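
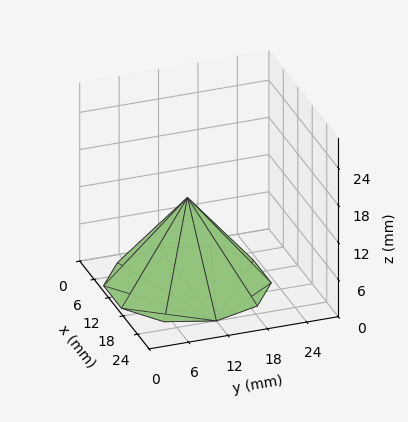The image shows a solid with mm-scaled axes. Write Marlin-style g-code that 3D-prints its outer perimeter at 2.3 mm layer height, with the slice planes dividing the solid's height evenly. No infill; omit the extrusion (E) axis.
Reading the render: the shape is a regular 10-sided pyramid, base circumscribed radius ≈ 12 mm, apex at z ≈ 14 mm (dimensions read to the nearest mm from the axis ticks). For the g-code, the solid's height is divided into equal slices at the stated Δz and each level perimeter traced with G1 moves after a G0 lift.

; perimeter-only toolpath
G21 ; units = mm
G90 ; absolute positioning
G28 ; home
; layer 1
G0 Z2.3
G0 X22.0 Y12.0
G1 X20.1 Y17.9
G1 X15.1 Y21.5
G1 X8.9 Y21.5
G1 X3.9 Y17.9
G1 X2.0 Y12.0
G1 X3.9 Y6.1
G1 X8.9 Y2.5
G1 X15.1 Y2.5
G1 X20.1 Y6.1
G1 X22.0 Y12.0
; layer 2
G0 Z4.7
G0 X20.0 Y12.0
G1 X18.5 Y16.7
G1 X14.5 Y19.6
G1 X9.5 Y19.6
G1 X5.5 Y16.7
G1 X4.0 Y12.0
G1 X5.5 Y7.3
G1 X9.5 Y4.4
G1 X14.5 Y4.4
G1 X18.5 Y7.3
G1 X20.0 Y12.0
; layer 3
G0 Z7.0
G0 X18.0 Y12.0
G1 X16.9 Y15.6
G1 X13.8 Y17.7
G1 X10.2 Y17.7
G1 X7.2 Y15.6
G1 X6.0 Y12.0
G1 X7.2 Y8.4
G1 X10.2 Y6.3
G1 X13.8 Y6.3
G1 X16.9 Y8.4
G1 X18.0 Y12.0
; layer 4
G0 Z9.3
G0 X16.0 Y12.0
G1 X15.2 Y14.4
G1 X13.2 Y15.8
G1 X10.8 Y15.8
G1 X8.8 Y14.4
G1 X8.0 Y12.0
G1 X8.8 Y9.6
G1 X10.8 Y8.2
G1 X13.2 Y8.2
G1 X15.2 Y9.6
G1 X16.0 Y12.0
; layer 5
G0 Z11.7
G0 X14.0 Y12.0
G1 X13.6 Y13.2
G1 X12.6 Y13.9
G1 X11.4 Y13.9
G1 X10.4 Y13.2
G1 X10.0 Y12.0
G1 X10.4 Y10.8
G1 X11.4 Y10.1
G1 X12.6 Y10.1
G1 X13.6 Y10.8
G1 X14.0 Y12.0
M2 ; end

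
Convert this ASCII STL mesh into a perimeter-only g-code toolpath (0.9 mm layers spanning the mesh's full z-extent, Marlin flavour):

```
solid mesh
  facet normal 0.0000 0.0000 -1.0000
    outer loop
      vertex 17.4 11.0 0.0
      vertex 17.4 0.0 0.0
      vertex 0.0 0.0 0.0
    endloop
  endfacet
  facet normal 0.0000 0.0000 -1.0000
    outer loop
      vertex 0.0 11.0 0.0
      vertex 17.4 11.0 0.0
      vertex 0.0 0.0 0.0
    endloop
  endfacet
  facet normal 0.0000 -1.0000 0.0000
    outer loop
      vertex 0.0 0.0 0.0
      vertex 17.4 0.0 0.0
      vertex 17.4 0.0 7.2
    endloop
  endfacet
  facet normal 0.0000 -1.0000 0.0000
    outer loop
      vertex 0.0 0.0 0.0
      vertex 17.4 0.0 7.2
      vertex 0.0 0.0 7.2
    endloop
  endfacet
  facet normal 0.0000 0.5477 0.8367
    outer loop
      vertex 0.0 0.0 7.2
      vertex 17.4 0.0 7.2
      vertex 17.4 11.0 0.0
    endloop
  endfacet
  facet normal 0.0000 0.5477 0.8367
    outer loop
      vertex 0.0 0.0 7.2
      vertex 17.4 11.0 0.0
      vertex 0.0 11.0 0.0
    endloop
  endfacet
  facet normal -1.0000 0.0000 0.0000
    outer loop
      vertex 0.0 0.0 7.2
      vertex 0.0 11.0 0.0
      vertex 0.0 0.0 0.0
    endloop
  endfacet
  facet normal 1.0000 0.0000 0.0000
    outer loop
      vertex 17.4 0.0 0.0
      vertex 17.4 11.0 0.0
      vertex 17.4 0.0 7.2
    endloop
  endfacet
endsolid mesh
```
; perimeter-only toolpath
G21 ; units = mm
G90 ; absolute positioning
G28 ; home
; layer 1
G0 Z0.9
G0 X0.0 Y0.0
G1 X17.4 Y0.0
G1 X17.4 Y9.6
G1 X0.0 Y9.6
G1 X0.0 Y0.0
; layer 2
G0 Z1.8
G0 X0.0 Y0.0
G1 X17.4 Y0.0
G1 X17.4 Y8.2
G1 X0.0 Y8.2
G1 X0.0 Y0.0
; layer 3
G0 Z2.7
G0 X0.0 Y0.0
G1 X17.4 Y0.0
G1 X17.4 Y6.9
G1 X0.0 Y6.9
G1 X0.0 Y0.0
; layer 4
G0 Z3.6
G0 X0.0 Y0.0
G1 X17.4 Y0.0
G1 X17.4 Y5.5
G1 X0.0 Y5.5
G1 X0.0 Y0.0
; layer 5
G0 Z4.5
G0 X0.0 Y0.0
G1 X17.4 Y0.0
G1 X17.4 Y4.1
G1 X0.0 Y4.1
G1 X0.0 Y0.0
; layer 6
G0 Z5.4
G0 X0.0 Y0.0
G1 X17.4 Y0.0
G1 X17.4 Y2.8
G1 X0.0 Y2.8
G1 X0.0 Y0.0
; layer 7
G0 Z6.3
G0 X0.0 Y0.0
G1 X17.4 Y0.0
G1 X17.4 Y1.4
G1 X0.0 Y1.4
G1 X0.0 Y0.0
M2 ; end

The solid is a wedge (ramp): 17.4 × 11 mm base, rising to 7.2 mm along the y=0 edge and sloping linearly to z=0 at y=11. Slicing at Δz = 0.9 mm — 8 equal slices spanning the solid's height, so layer i sits at z = i·h/8 — gives 7 non-empty perimeters. Each is a 4-segment closed polygon; G0 lifts to the layer z and rapids to the start vertex, then G1 traces the edges. The cross-section shrinks linearly with z (the slice at the apex is degenerate and omitted).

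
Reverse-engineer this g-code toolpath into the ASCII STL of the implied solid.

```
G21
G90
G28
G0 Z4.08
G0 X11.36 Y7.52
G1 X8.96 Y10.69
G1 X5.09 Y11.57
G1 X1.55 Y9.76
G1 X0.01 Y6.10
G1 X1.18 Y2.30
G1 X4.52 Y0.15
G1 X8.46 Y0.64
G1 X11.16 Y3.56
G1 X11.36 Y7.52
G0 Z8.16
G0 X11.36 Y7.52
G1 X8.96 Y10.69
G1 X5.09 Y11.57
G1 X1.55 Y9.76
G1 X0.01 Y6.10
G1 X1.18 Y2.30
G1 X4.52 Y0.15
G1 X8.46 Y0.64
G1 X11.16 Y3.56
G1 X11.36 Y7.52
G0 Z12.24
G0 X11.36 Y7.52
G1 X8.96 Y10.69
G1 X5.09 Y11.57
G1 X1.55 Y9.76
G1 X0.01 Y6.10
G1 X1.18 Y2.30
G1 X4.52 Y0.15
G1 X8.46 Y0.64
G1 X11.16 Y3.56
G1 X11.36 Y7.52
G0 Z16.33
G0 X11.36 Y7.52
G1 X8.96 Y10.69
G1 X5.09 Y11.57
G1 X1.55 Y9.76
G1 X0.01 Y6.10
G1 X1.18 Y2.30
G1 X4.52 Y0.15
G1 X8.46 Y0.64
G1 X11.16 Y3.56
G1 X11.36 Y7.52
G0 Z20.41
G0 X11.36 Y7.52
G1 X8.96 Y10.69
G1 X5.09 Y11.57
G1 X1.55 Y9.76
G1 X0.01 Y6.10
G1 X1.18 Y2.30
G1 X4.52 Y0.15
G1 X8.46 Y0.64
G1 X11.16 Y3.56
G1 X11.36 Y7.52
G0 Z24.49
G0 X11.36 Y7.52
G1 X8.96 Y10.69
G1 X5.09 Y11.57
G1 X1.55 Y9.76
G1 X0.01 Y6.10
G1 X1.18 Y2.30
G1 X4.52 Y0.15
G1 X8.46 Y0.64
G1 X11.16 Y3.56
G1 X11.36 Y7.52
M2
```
solid part
  facet normal 0.0000 0.0000 -1.0000
    outer loop
      vertex 5.09 11.57 0.00
      vertex 8.96 10.69 0.00
      vertex 11.36 7.52 0.00
    endloop
  endfacet
  facet normal 0.0000 0.0000 -1.0000
    outer loop
      vertex 1.55 9.76 0.00
      vertex 5.09 11.57 0.00
      vertex 11.36 7.52 0.00
    endloop
  endfacet
  facet normal 0.0000 0.0000 -1.0000
    outer loop
      vertex 0.01 6.10 0.00
      vertex 1.55 9.76 0.00
      vertex 11.36 7.52 0.00
    endloop
  endfacet
  facet normal 0.0000 0.0000 -1.0000
    outer loop
      vertex 1.18 2.30 0.00
      vertex 0.01 6.10 0.00
      vertex 11.36 7.52 0.00
    endloop
  endfacet
  facet normal 0.0000 0.0000 -1.0000
    outer loop
      vertex 4.52 0.15 0.00
      vertex 1.18 2.30 0.00
      vertex 11.36 7.52 0.00
    endloop
  endfacet
  facet normal 0.0000 0.0000 -1.0000
    outer loop
      vertex 8.46 0.64 0.00
      vertex 4.52 0.15 0.00
      vertex 11.36 7.52 0.00
    endloop
  endfacet
  facet normal 0.0000 0.0000 -1.0000
    outer loop
      vertex 11.16 3.56 0.00
      vertex 8.46 0.64 0.00
      vertex 11.36 7.52 0.00
    endloop
  endfacet
  facet normal 0.0000 0.0000 1.0000
    outer loop
      vertex 11.36 7.52 24.49
      vertex 8.96 10.69 24.49
      vertex 5.09 11.57 24.49
    endloop
  endfacet
  facet normal 0.0000 0.0000 1.0000
    outer loop
      vertex 11.36 7.52 24.49
      vertex 5.09 11.57 24.49
      vertex 1.55 9.76 24.49
    endloop
  endfacet
  facet normal 0.0000 0.0000 1.0000
    outer loop
      vertex 11.36 7.52 24.49
      vertex 1.55 9.76 24.49
      vertex 0.01 6.10 24.49
    endloop
  endfacet
  facet normal 0.0000 0.0000 1.0000
    outer loop
      vertex 11.36 7.52 24.49
      vertex 0.01 6.10 24.49
      vertex 1.18 2.30 24.49
    endloop
  endfacet
  facet normal 0.0000 0.0000 1.0000
    outer loop
      vertex 11.36 7.52 24.49
      vertex 1.18 2.30 24.49
      vertex 4.52 0.15 24.49
    endloop
  endfacet
  facet normal 0.0000 0.0000 1.0000
    outer loop
      vertex 11.36 7.52 24.49
      vertex 4.52 0.15 24.49
      vertex 8.46 0.64 24.49
    endloop
  endfacet
  facet normal 0.0000 0.0000 1.0000
    outer loop
      vertex 11.36 7.52 24.49
      vertex 8.46 0.64 24.49
      vertex 11.16 3.56 24.49
    endloop
  endfacet
  facet normal 0.7973 0.6036 0.0000
    outer loop
      vertex 11.36 7.52 0.00
      vertex 8.96 10.69 0.00
      vertex 8.96 10.69 24.49
    endloop
  endfacet
  facet normal 0.7973 0.6036 0.0000
    outer loop
      vertex 11.36 7.52 0.00
      vertex 8.96 10.69 24.49
      vertex 11.36 7.52 24.49
    endloop
  endfacet
  facet normal 0.2217 0.9751 0.0000
    outer loop
      vertex 8.96 10.69 0.00
      vertex 5.09 11.57 0.00
      vertex 5.09 11.57 24.49
    endloop
  endfacet
  facet normal 0.2217 0.9751 0.0000
    outer loop
      vertex 8.96 10.69 0.00
      vertex 5.09 11.57 24.49
      vertex 8.96 10.69 24.49
    endloop
  endfacet
  facet normal -0.4552 0.8904 0.0000
    outer loop
      vertex 5.09 11.57 0.00
      vertex 1.55 9.76 0.00
      vertex 1.55 9.76 24.49
    endloop
  endfacet
  facet normal -0.4552 0.8904 0.0000
    outer loop
      vertex 5.09 11.57 0.00
      vertex 1.55 9.76 24.49
      vertex 5.09 11.57 24.49
    endloop
  endfacet
  facet normal -0.9217 0.3878 0.0000
    outer loop
      vertex 1.55 9.76 0.00
      vertex 0.01 6.10 0.00
      vertex 0.01 6.10 24.49
    endloop
  endfacet
  facet normal -0.9217 0.3878 0.0000
    outer loop
      vertex 1.55 9.76 0.00
      vertex 0.01 6.10 24.49
      vertex 1.55 9.76 24.49
    endloop
  endfacet
  facet normal -0.9557 -0.2943 0.0000
    outer loop
      vertex 0.01 6.10 0.00
      vertex 1.18 2.30 0.00
      vertex 1.18 2.30 24.49
    endloop
  endfacet
  facet normal -0.9557 -0.2943 0.0000
    outer loop
      vertex 0.01 6.10 0.00
      vertex 1.18 2.30 24.49
      vertex 0.01 6.10 24.49
    endloop
  endfacet
  facet normal -0.5413 -0.8409 0.0000
    outer loop
      vertex 1.18 2.30 0.00
      vertex 4.52 0.15 0.00
      vertex 4.52 0.15 24.49
    endloop
  endfacet
  facet normal -0.5413 -0.8409 0.0000
    outer loop
      vertex 1.18 2.30 0.00
      vertex 4.52 0.15 24.49
      vertex 1.18 2.30 24.49
    endloop
  endfacet
  facet normal 0.1234 -0.9924 0.0000
    outer loop
      vertex 4.52 0.15 0.00
      vertex 8.46 0.64 0.00
      vertex 8.46 0.64 24.49
    endloop
  endfacet
  facet normal 0.1234 -0.9924 0.0000
    outer loop
      vertex 4.52 0.15 0.00
      vertex 8.46 0.64 24.49
      vertex 4.52 0.15 24.49
    endloop
  endfacet
  facet normal 0.7342 -0.6789 0.0000
    outer loop
      vertex 8.46 0.64 0.00
      vertex 11.16 3.56 0.00
      vertex 11.16 3.56 24.49
    endloop
  endfacet
  facet normal 0.7342 -0.6789 0.0000
    outer loop
      vertex 8.46 0.64 0.00
      vertex 11.16 3.56 24.49
      vertex 8.46 0.64 24.49
    endloop
  endfacet
  facet normal 0.9987 -0.0504 0.0000
    outer loop
      vertex 11.16 3.56 0.00
      vertex 11.36 7.52 0.00
      vertex 11.36 7.52 24.49
    endloop
  endfacet
  facet normal 0.9987 -0.0504 0.0000
    outer loop
      vertex 11.16 3.56 0.00
      vertex 11.36 7.52 24.49
      vertex 11.16 3.56 24.49
    endloop
  endfacet
endsolid part

The G0 Z moves step by Δz≈4.08 mm. Every layer's G1 loop is the same polygon, so the solid is a straight extrusion of it from z=0 to z≈24.5. Closing with flat bottom and top caps and triangulating gives 32 facets — a regular 9-sided prism (a cylinder approximated with 9 flat sides), circumscribed radius ≈ 5.81 mm, height ≈ 24.5 mm.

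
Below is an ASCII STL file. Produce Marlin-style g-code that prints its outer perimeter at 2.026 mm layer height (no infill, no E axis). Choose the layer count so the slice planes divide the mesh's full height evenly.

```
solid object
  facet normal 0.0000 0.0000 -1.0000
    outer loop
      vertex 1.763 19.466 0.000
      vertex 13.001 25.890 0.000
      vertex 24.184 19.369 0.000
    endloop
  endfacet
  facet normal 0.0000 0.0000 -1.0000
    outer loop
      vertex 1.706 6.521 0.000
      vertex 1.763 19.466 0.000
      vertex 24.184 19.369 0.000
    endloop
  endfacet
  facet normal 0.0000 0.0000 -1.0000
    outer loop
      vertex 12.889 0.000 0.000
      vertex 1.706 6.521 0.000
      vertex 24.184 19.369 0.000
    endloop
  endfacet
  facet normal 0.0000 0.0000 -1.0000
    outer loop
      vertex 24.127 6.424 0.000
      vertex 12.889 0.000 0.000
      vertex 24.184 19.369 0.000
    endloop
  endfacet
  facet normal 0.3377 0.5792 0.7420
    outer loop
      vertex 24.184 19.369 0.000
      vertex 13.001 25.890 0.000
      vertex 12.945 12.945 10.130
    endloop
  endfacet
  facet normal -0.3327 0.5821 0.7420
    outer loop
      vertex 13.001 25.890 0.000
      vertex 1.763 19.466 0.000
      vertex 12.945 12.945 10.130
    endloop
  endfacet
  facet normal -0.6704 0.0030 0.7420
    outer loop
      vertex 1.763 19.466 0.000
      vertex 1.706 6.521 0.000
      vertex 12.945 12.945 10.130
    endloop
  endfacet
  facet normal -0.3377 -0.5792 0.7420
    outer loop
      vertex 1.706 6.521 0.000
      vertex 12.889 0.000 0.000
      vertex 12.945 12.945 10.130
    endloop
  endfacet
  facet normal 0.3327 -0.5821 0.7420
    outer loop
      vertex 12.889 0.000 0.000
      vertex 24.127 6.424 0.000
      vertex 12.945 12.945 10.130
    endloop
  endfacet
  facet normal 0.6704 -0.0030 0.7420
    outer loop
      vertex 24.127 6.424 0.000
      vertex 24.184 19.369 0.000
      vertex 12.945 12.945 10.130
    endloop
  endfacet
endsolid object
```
; perimeter-only toolpath
G21 ; units = mm
G90 ; absolute positioning
G28 ; home
; layer 1
G0 Z2.026
G0 X21.936 Y18.084
G1 X12.990 Y23.301
G1 X3.999 Y18.162
G1 X3.954 Y7.806
G1 X12.900 Y2.589
G1 X21.891 Y7.728
G1 X21.936 Y18.084
; layer 2
G0 Z4.052
G0 X19.688 Y16.799
G1 X12.979 Y20.712
G1 X6.236 Y16.858
G1 X6.202 Y9.091
G1 X12.911 Y5.178
G1 X19.654 Y9.032
G1 X19.688 Y16.799
; layer 3
G0 Z6.078
G0 X17.441 Y15.515
G1 X12.967 Y18.123
G1 X8.472 Y15.553
G1 X8.449 Y10.375
G1 X12.923 Y7.767
G1 X17.418 Y10.337
G1 X17.441 Y15.515
; layer 4
G0 Z8.104
G0 X15.193 Y14.230
G1 X12.956 Y15.534
G1 X10.709 Y14.249
G1 X10.697 Y11.660
G1 X12.934 Y10.356
G1 X15.181 Y11.641
G1 X15.193 Y14.230
M2 ; end

The solid is a regular 6-sided pyramid, base circumscribed radius ≈ 12.9 mm, apex at z ≈ 10.1 mm. Slicing at Δz = 2.026 mm — 5 equal slices spanning the solid's height, so layer i sits at z = i·h/5 — gives 4 non-empty perimeters. Each is a 6-segment closed polygon; G0 lifts to the layer z and rapids to the start vertex, then G1 traces the edges. The cross-section shrinks linearly with z (the slice at the apex is degenerate and omitted).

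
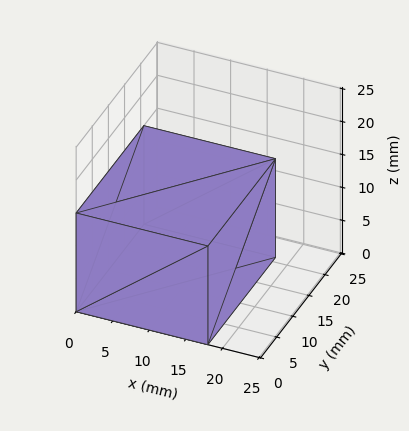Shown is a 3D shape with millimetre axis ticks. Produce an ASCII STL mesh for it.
Reading the render: the shape is a rectangular box, roughly 18 × 21 mm footprint and 15 mm tall (dimensions read to the nearest mm from the axis ticks). For the STL, each face is triangulated and given an outward normal.

solid part
  facet normal 0.0000 0.0000 -1.0000
    outer loop
      vertex 18.0 21.0 0.0
      vertex 18.0 0.0 0.0
      vertex 0.0 0.0 0.0
    endloop
  endfacet
  facet normal 0.0000 0.0000 -1.0000
    outer loop
      vertex 0.0 21.0 0.0
      vertex 18.0 21.0 0.0
      vertex 0.0 0.0 0.0
    endloop
  endfacet
  facet normal 0.0000 0.0000 1.0000
    outer loop
      vertex 0.0 0.0 15.0
      vertex 18.0 0.0 15.0
      vertex 18.0 21.0 15.0
    endloop
  endfacet
  facet normal 0.0000 0.0000 1.0000
    outer loop
      vertex 0.0 0.0 15.0
      vertex 18.0 21.0 15.0
      vertex 0.0 21.0 15.0
    endloop
  endfacet
  facet normal 0.0000 -1.0000 0.0000
    outer loop
      vertex 0.0 0.0 0.0
      vertex 18.0 0.0 0.0
      vertex 18.0 0.0 15.0
    endloop
  endfacet
  facet normal 0.0000 -1.0000 0.0000
    outer loop
      vertex 0.0 0.0 0.0
      vertex 18.0 0.0 15.0
      vertex 0.0 0.0 15.0
    endloop
  endfacet
  facet normal 0.0000 1.0000 0.0000
    outer loop
      vertex 18.0 21.0 15.0
      vertex 18.0 21.0 0.0
      vertex 0.0 21.0 0.0
    endloop
  endfacet
  facet normal 0.0000 1.0000 0.0000
    outer loop
      vertex 0.0 21.0 15.0
      vertex 18.0 21.0 15.0
      vertex 0.0 21.0 0.0
    endloop
  endfacet
  facet normal -1.0000 0.0000 0.0000
    outer loop
      vertex 0.0 21.0 15.0
      vertex 0.0 21.0 0.0
      vertex 0.0 0.0 0.0
    endloop
  endfacet
  facet normal -1.0000 0.0000 0.0000
    outer loop
      vertex 0.0 0.0 15.0
      vertex 0.0 21.0 15.0
      vertex 0.0 0.0 0.0
    endloop
  endfacet
  facet normal 1.0000 0.0000 0.0000
    outer loop
      vertex 18.0 0.0 0.0
      vertex 18.0 21.0 0.0
      vertex 18.0 21.0 15.0
    endloop
  endfacet
  facet normal 1.0000 0.0000 0.0000
    outer loop
      vertex 18.0 0.0 0.0
      vertex 18.0 21.0 15.0
      vertex 18.0 0.0 15.0
    endloop
  endfacet
endsolid part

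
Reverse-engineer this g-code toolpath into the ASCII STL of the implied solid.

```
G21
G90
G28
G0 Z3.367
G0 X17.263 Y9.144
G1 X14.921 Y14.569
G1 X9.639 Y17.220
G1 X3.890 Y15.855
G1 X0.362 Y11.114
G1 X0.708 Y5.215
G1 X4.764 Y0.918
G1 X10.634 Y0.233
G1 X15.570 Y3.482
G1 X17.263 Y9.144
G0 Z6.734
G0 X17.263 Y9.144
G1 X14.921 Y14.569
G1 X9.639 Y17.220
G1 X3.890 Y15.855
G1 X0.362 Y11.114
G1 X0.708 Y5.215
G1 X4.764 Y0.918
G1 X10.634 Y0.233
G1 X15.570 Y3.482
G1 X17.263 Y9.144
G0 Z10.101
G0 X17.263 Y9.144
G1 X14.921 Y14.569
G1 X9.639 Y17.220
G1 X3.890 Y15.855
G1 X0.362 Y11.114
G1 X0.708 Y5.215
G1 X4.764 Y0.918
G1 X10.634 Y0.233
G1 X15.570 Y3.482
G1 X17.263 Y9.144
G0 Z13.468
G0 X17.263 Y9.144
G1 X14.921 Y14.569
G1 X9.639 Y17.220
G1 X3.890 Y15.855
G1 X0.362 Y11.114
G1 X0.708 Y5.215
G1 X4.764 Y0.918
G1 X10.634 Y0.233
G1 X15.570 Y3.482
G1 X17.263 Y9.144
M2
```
solid part
  facet normal 0.0000 0.0000 -1.0000
    outer loop
      vertex 9.639 17.220 0.000
      vertex 14.921 14.569 0.000
      vertex 17.263 9.144 0.000
    endloop
  endfacet
  facet normal 0.0000 0.0000 -1.0000
    outer loop
      vertex 3.890 15.855 0.000
      vertex 9.639 17.220 0.000
      vertex 17.263 9.144 0.000
    endloop
  endfacet
  facet normal 0.0000 0.0000 -1.0000
    outer loop
      vertex 0.362 11.114 0.000
      vertex 3.890 15.855 0.000
      vertex 17.263 9.144 0.000
    endloop
  endfacet
  facet normal 0.0000 0.0000 -1.0000
    outer loop
      vertex 0.708 5.215 0.000
      vertex 0.362 11.114 0.000
      vertex 17.263 9.144 0.000
    endloop
  endfacet
  facet normal 0.0000 0.0000 -1.0000
    outer loop
      vertex 4.764 0.918 0.000
      vertex 0.708 5.215 0.000
      vertex 17.263 9.144 0.000
    endloop
  endfacet
  facet normal 0.0000 0.0000 -1.0000
    outer loop
      vertex 10.634 0.233 0.000
      vertex 4.764 0.918 0.000
      vertex 17.263 9.144 0.000
    endloop
  endfacet
  facet normal 0.0000 0.0000 -1.0000
    outer loop
      vertex 15.570 3.482 0.000
      vertex 10.634 0.233 0.000
      vertex 17.263 9.144 0.000
    endloop
  endfacet
  facet normal 0.0000 0.0000 1.0000
    outer loop
      vertex 17.263 9.144 13.468
      vertex 14.921 14.569 13.468
      vertex 9.639 17.220 13.468
    endloop
  endfacet
  facet normal 0.0000 0.0000 1.0000
    outer loop
      vertex 17.263 9.144 13.468
      vertex 9.639 17.220 13.468
      vertex 3.890 15.855 13.468
    endloop
  endfacet
  facet normal 0.0000 0.0000 1.0000
    outer loop
      vertex 17.263 9.144 13.468
      vertex 3.890 15.855 13.468
      vertex 0.362 11.114 13.468
    endloop
  endfacet
  facet normal 0.0000 0.0000 1.0000
    outer loop
      vertex 17.263 9.144 13.468
      vertex 0.362 11.114 13.468
      vertex 0.708 5.215 13.468
    endloop
  endfacet
  facet normal 0.0000 0.0000 1.0000
    outer loop
      vertex 17.263 9.144 13.468
      vertex 0.708 5.215 13.468
      vertex 4.764 0.918 13.468
    endloop
  endfacet
  facet normal 0.0000 0.0000 1.0000
    outer loop
      vertex 17.263 9.144 13.468
      vertex 4.764 0.918 13.468
      vertex 10.634 0.233 13.468
    endloop
  endfacet
  facet normal 0.0000 0.0000 1.0000
    outer loop
      vertex 17.263 9.144 13.468
      vertex 10.634 0.233 13.468
      vertex 15.570 3.482 13.468
    endloop
  endfacet
  facet normal 0.9181 0.3963 0.0000
    outer loop
      vertex 17.263 9.144 0.000
      vertex 14.921 14.569 0.000
      vertex 14.921 14.569 13.468
    endloop
  endfacet
  facet normal 0.9181 0.3963 0.0000
    outer loop
      vertex 17.263 9.144 0.000
      vertex 14.921 14.569 13.468
      vertex 17.263 9.144 13.468
    endloop
  endfacet
  facet normal 0.4486 0.8937 0.0000
    outer loop
      vertex 14.921 14.569 0.000
      vertex 9.639 17.220 0.000
      vertex 9.639 17.220 13.468
    endloop
  endfacet
  facet normal 0.4486 0.8937 0.0000
    outer loop
      vertex 14.921 14.569 0.000
      vertex 9.639 17.220 13.468
      vertex 14.921 14.569 13.468
    endloop
  endfacet
  facet normal -0.2310 0.9730 0.0000
    outer loop
      vertex 9.639 17.220 0.000
      vertex 3.890 15.855 0.000
      vertex 3.890 15.855 13.468
    endloop
  endfacet
  facet normal -0.2310 0.9730 0.0000
    outer loop
      vertex 9.639 17.220 0.000
      vertex 3.890 15.855 13.468
      vertex 9.639 17.220 13.468
    endloop
  endfacet
  facet normal -0.8022 0.5970 0.0000
    outer loop
      vertex 3.890 15.855 0.000
      vertex 0.362 11.114 0.000
      vertex 0.362 11.114 13.468
    endloop
  endfacet
  facet normal -0.8022 0.5970 0.0000
    outer loop
      vertex 3.890 15.855 0.000
      vertex 0.362 11.114 13.468
      vertex 3.890 15.855 13.468
    endloop
  endfacet
  facet normal -0.9983 -0.0586 0.0000
    outer loop
      vertex 0.362 11.114 0.000
      vertex 0.708 5.215 0.000
      vertex 0.708 5.215 13.468
    endloop
  endfacet
  facet normal -0.9983 -0.0586 0.0000
    outer loop
      vertex 0.362 11.114 0.000
      vertex 0.708 5.215 13.468
      vertex 0.362 11.114 13.468
    endloop
  endfacet
  facet normal -0.7272 -0.6864 0.0000
    outer loop
      vertex 0.708 5.215 0.000
      vertex 4.764 0.918 0.000
      vertex 4.764 0.918 13.468
    endloop
  endfacet
  facet normal -0.7272 -0.6864 0.0000
    outer loop
      vertex 0.708 5.215 0.000
      vertex 4.764 0.918 13.468
      vertex 0.708 5.215 13.468
    endloop
  endfacet
  facet normal -0.1159 -0.9933 0.0000
    outer loop
      vertex 4.764 0.918 0.000
      vertex 10.634 0.233 0.000
      vertex 10.634 0.233 13.468
    endloop
  endfacet
  facet normal -0.1159 -0.9933 0.0000
    outer loop
      vertex 4.764 0.918 0.000
      vertex 10.634 0.233 13.468
      vertex 4.764 0.918 13.468
    endloop
  endfacet
  facet normal 0.5498 -0.8353 0.0000
    outer loop
      vertex 10.634 0.233 0.000
      vertex 15.570 3.482 0.000
      vertex 15.570 3.482 13.468
    endloop
  endfacet
  facet normal 0.5498 -0.8353 0.0000
    outer loop
      vertex 10.634 0.233 0.000
      vertex 15.570 3.482 13.468
      vertex 10.634 0.233 13.468
    endloop
  endfacet
  facet normal 0.9581 -0.2865 0.0000
    outer loop
      vertex 15.570 3.482 0.000
      vertex 17.263 9.144 0.000
      vertex 17.263 9.144 13.468
    endloop
  endfacet
  facet normal 0.9581 -0.2865 0.0000
    outer loop
      vertex 15.570 3.482 0.000
      vertex 17.263 9.144 13.468
      vertex 15.570 3.482 13.468
    endloop
  endfacet
endsolid part

The G0 Z moves step by Δz≈3.367 mm. Every layer's G1 loop is the same polygon, so the solid is a straight extrusion of it from z=0 to z≈13.5. Closing with flat bottom and top caps and triangulating gives 32 facets — a regular 9-sided prism (a cylinder approximated with 9 flat sides), circumscribed radius ≈ 8.64 mm, height ≈ 13.5 mm.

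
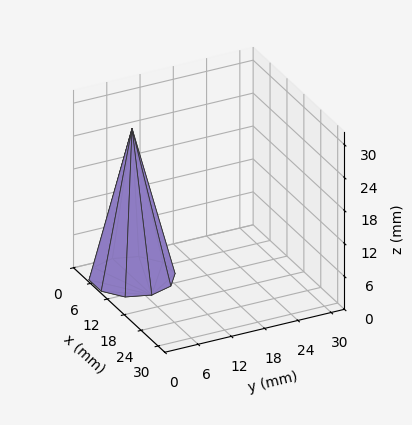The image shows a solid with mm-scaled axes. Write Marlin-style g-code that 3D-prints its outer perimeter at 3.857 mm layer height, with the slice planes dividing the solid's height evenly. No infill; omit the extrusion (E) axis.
Reading the render: the shape is a regular 10-sided pyramid, base circumscribed radius ≈ 7 mm, apex at z ≈ 27 mm (dimensions read to the nearest mm from the axis ticks). For the g-code, the solid's height is divided into equal slices at the stated Δz and each level perimeter traced with G1 moves after a G0 lift.

; perimeter-only toolpath
G21 ; units = mm
G90 ; absolute positioning
G28 ; home
; layer 1
G0 Z3.857
G0 X13.000 Y7.000
G1 X11.854 Y10.526
G1 X8.854 Y12.706
G1 X5.146 Y12.706
G1 X2.146 Y10.526
G1 X1.000 Y7.000
G1 X2.146 Y3.474
G1 X5.146 Y1.294
G1 X8.854 Y1.294
G1 X11.854 Y3.474
G1 X13.000 Y7.000
; layer 2
G0 Z7.714
G0 X12.000 Y7.000
G1 X11.045 Y9.939
G1 X8.545 Y11.755
G1 X5.455 Y11.755
G1 X2.955 Y9.939
G1 X2.000 Y7.000
G1 X2.955 Y4.061
G1 X5.455 Y2.245
G1 X8.545 Y2.245
G1 X11.045 Y4.061
G1 X12.000 Y7.000
; layer 3
G0 Z11.571
G0 X11.000 Y7.000
G1 X10.236 Y9.351
G1 X8.236 Y10.804
G1 X5.764 Y10.804
G1 X3.764 Y9.351
G1 X3.000 Y7.000
G1 X3.764 Y4.649
G1 X5.764 Y3.196
G1 X8.236 Y3.196
G1 X10.236 Y4.649
G1 X11.000 Y7.000
; layer 4
G0 Z15.429
G0 X10.000 Y7.000
G1 X9.427 Y8.763
G1 X7.927 Y9.853
G1 X6.073 Y9.853
G1 X4.573 Y8.763
G1 X4.000 Y7.000
G1 X4.573 Y5.237
G1 X6.073 Y4.147
G1 X7.927 Y4.147
G1 X9.427 Y5.237
G1 X10.000 Y7.000
; layer 5
G0 Z19.286
G0 X9.000 Y7.000
G1 X8.618 Y8.175
G1 X7.618 Y8.902
G1 X6.382 Y8.902
G1 X5.382 Y8.175
G1 X5.000 Y7.000
G1 X5.382 Y5.825
G1 X6.382 Y5.098
G1 X7.618 Y5.098
G1 X8.618 Y5.825
G1 X9.000 Y7.000
; layer 6
G0 Z23.143
G0 X8.000 Y7.000
G1 X7.809 Y7.588
G1 X7.309 Y7.951
G1 X6.691 Y7.951
G1 X6.191 Y7.588
G1 X6.000 Y7.000
G1 X6.191 Y6.412
G1 X6.691 Y6.049
G1 X7.309 Y6.049
G1 X7.809 Y6.412
G1 X8.000 Y7.000
M2 ; end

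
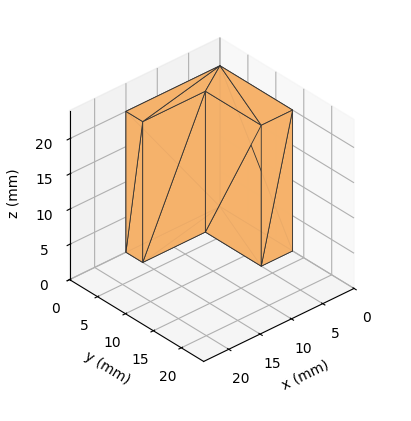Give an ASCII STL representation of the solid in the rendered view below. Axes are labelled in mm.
Reading the render: the shape is an L-shaped prism: outer 15 × 13 mm, arm thicknesses ≈ 3 mm (horizontal) and 5 mm (vertical), extruded 20 mm in z (dimensions read to the nearest mm from the axis ticks). For the STL, each face is triangulated and given an outward normal.

solid part
  facet normal 0.0000 0.0000 -1.0000
    outer loop
      vertex 15.000 3.000 0.000
      vertex 15.000 0.000 0.000
      vertex 0.000 0.000 0.000
    endloop
  endfacet
  facet normal 0.0000 0.0000 -1.0000
    outer loop
      vertex 5.000 3.000 0.000
      vertex 15.000 3.000 0.000
      vertex 0.000 0.000 0.000
    endloop
  endfacet
  facet normal 0.0000 0.0000 -1.0000
    outer loop
      vertex 5.000 13.000 0.000
      vertex 5.000 3.000 0.000
      vertex 0.000 0.000 0.000
    endloop
  endfacet
  facet normal 0.0000 0.0000 -1.0000
    outer loop
      vertex 0.000 13.000 0.000
      vertex 5.000 13.000 0.000
      vertex 0.000 0.000 0.000
    endloop
  endfacet
  facet normal 0.0000 0.0000 1.0000
    outer loop
      vertex 0.000 0.000 20.000
      vertex 15.000 0.000 20.000
      vertex 15.000 3.000 20.000
    endloop
  endfacet
  facet normal 0.0000 0.0000 1.0000
    outer loop
      vertex 0.000 0.000 20.000
      vertex 15.000 3.000 20.000
      vertex 5.000 3.000 20.000
    endloop
  endfacet
  facet normal 0.0000 0.0000 1.0000
    outer loop
      vertex 0.000 0.000 20.000
      vertex 5.000 3.000 20.000
      vertex 5.000 13.000 20.000
    endloop
  endfacet
  facet normal 0.0000 0.0000 1.0000
    outer loop
      vertex 0.000 0.000 20.000
      vertex 5.000 13.000 20.000
      vertex 0.000 13.000 20.000
    endloop
  endfacet
  facet normal 0.0000 -1.0000 0.0000
    outer loop
      vertex 0.000 0.000 0.000
      vertex 15.000 0.000 0.000
      vertex 15.000 0.000 20.000
    endloop
  endfacet
  facet normal 0.0000 -1.0000 0.0000
    outer loop
      vertex 0.000 0.000 0.000
      vertex 15.000 0.000 20.000
      vertex 0.000 0.000 20.000
    endloop
  endfacet
  facet normal 1.0000 0.0000 0.0000
    outer loop
      vertex 15.000 0.000 0.000
      vertex 15.000 3.000 0.000
      vertex 15.000 3.000 20.000
    endloop
  endfacet
  facet normal 1.0000 0.0000 0.0000
    outer loop
      vertex 15.000 0.000 0.000
      vertex 15.000 3.000 20.000
      vertex 15.000 0.000 20.000
    endloop
  endfacet
  facet normal 0.0000 1.0000 0.0000
    outer loop
      vertex 15.000 3.000 0.000
      vertex 5.000 3.000 0.000
      vertex 5.000 3.000 20.000
    endloop
  endfacet
  facet normal 0.0000 1.0000 0.0000
    outer loop
      vertex 15.000 3.000 0.000
      vertex 5.000 3.000 20.000
      vertex 15.000 3.000 20.000
    endloop
  endfacet
  facet normal 1.0000 0.0000 0.0000
    outer loop
      vertex 5.000 3.000 0.000
      vertex 5.000 13.000 0.000
      vertex 5.000 13.000 20.000
    endloop
  endfacet
  facet normal 1.0000 0.0000 0.0000
    outer loop
      vertex 5.000 3.000 0.000
      vertex 5.000 13.000 20.000
      vertex 5.000 3.000 20.000
    endloop
  endfacet
  facet normal 0.0000 1.0000 0.0000
    outer loop
      vertex 5.000 13.000 0.000
      vertex 0.000 13.000 0.000
      vertex 0.000 13.000 20.000
    endloop
  endfacet
  facet normal 0.0000 1.0000 0.0000
    outer loop
      vertex 5.000 13.000 0.000
      vertex 0.000 13.000 20.000
      vertex 5.000 13.000 20.000
    endloop
  endfacet
  facet normal -1.0000 0.0000 0.0000
    outer loop
      vertex 0.000 13.000 0.000
      vertex 0.000 0.000 0.000
      vertex 0.000 0.000 20.000
    endloop
  endfacet
  facet normal -1.0000 0.0000 0.0000
    outer loop
      vertex 0.000 13.000 0.000
      vertex 0.000 0.000 20.000
      vertex 0.000 13.000 20.000
    endloop
  endfacet
endsolid part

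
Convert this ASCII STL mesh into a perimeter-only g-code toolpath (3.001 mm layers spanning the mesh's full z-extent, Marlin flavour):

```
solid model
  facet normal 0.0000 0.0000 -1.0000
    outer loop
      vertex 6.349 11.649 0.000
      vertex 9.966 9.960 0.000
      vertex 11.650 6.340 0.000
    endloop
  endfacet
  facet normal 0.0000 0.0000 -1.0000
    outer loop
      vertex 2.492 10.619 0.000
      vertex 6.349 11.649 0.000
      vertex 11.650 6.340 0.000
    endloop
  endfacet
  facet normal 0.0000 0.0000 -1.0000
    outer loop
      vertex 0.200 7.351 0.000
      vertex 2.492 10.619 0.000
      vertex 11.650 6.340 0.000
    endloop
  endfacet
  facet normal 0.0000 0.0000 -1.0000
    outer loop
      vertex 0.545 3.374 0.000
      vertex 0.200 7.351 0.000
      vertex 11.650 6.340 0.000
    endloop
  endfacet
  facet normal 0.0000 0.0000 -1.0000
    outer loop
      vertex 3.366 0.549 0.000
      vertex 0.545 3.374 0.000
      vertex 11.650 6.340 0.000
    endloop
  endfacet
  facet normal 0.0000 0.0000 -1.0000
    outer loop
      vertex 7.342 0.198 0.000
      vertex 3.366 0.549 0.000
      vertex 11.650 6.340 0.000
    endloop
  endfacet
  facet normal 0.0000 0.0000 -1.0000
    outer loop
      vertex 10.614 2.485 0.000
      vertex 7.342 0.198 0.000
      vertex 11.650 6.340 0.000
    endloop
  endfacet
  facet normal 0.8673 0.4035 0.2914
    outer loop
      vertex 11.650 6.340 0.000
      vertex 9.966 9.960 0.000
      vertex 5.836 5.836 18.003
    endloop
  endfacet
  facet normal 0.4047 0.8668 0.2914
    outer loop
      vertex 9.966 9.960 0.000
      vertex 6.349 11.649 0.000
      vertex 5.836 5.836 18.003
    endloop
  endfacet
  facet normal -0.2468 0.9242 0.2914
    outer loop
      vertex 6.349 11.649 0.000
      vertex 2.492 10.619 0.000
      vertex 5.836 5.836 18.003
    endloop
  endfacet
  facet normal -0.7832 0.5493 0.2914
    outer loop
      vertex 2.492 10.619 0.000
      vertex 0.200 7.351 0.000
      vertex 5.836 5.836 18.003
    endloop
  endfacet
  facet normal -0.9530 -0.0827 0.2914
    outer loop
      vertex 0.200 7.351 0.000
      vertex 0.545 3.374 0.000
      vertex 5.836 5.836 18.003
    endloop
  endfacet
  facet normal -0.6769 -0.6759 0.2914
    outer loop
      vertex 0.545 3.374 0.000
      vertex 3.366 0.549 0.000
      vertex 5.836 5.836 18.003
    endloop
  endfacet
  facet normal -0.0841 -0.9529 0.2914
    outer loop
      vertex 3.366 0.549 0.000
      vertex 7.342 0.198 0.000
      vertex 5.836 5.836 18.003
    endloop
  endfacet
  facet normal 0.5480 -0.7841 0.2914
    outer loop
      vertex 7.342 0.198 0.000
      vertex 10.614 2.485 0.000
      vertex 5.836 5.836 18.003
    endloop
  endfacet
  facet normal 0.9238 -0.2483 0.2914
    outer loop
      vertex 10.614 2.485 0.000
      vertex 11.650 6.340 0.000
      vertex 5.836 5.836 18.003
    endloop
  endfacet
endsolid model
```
; perimeter-only toolpath
G21 ; units = mm
G90 ; absolute positioning
G28 ; home
; layer 1
G0 Z3.001
G0 X10.681 Y6.256
G1 X9.278 Y9.273
G1 X6.263 Y10.680
G1 X3.049 Y9.822
G1 X1.139 Y7.098
G1 X1.427 Y3.784
G1 X3.778 Y1.430
G1 X7.091 Y1.138
G1 X9.818 Y3.043
G1 X10.681 Y6.256
; layer 2
G0 Z6.001
G0 X9.712 Y6.172
G1 X8.589 Y8.585
G1 X6.178 Y9.711
G1 X3.607 Y9.025
G1 X2.079 Y6.846
G1 X2.309 Y4.195
G1 X4.189 Y2.311
G1 X6.840 Y2.077
G1 X9.021 Y3.602
G1 X9.712 Y6.172
; layer 3
G0 Z9.002
G0 X8.743 Y6.088
G1 X7.901 Y7.898
G1 X6.093 Y8.742
G1 X4.164 Y8.227
G1 X3.018 Y6.594
G1 X3.191 Y4.605
G1 X4.601 Y3.193
G1 X6.589 Y3.017
G1 X8.225 Y4.160
G1 X8.743 Y6.088
; layer 4
G0 Z12.002
G0 X7.774 Y6.004
G1 X7.213 Y7.211
G1 X6.007 Y7.774
G1 X4.721 Y7.430
G1 X3.957 Y6.341
G1 X4.072 Y5.015
G1 X5.013 Y4.074
G1 X6.338 Y3.957
G1 X7.429 Y4.719
G1 X7.774 Y6.004
; layer 5
G0 Z15.003
G0 X6.805 Y5.920
G1 X6.524 Y6.523
G1 X5.922 Y6.805
G1 X5.279 Y6.633
G1 X4.897 Y6.089
G1 X4.954 Y5.426
G1 X5.424 Y4.955
G1 X6.087 Y4.896
G1 X6.632 Y5.278
G1 X6.805 Y5.920
M2 ; end

The solid is a regular 9-sided pyramid, base circumscribed radius ≈ 5.84 mm, apex at z ≈ 18 mm. Slicing at Δz = 3.001 mm — 6 equal slices spanning the solid's height, so layer i sits at z = i·h/6 — gives 5 non-empty perimeters. Each is a 9-segment closed polygon; G0 lifts to the layer z and rapids to the start vertex, then G1 traces the edges. The cross-section shrinks linearly with z (the slice at the apex is degenerate and omitted).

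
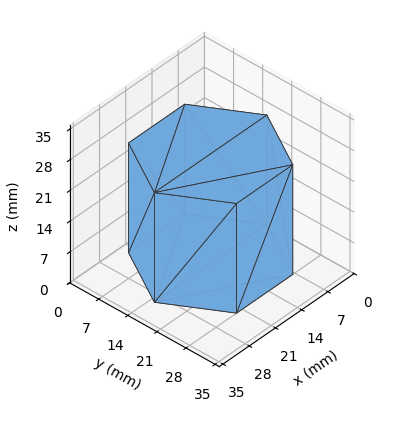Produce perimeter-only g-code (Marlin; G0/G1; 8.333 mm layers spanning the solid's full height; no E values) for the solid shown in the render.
Reading the render: the shape is a regular 6-sided prism (a cylinder approximated with 6 flat sides), circumscribed radius ≈ 15 mm, height ≈ 25 mm (dimensions read to the nearest mm from the axis ticks). For the g-code, the solid's height is divided into equal slices at the stated Δz and each level perimeter traced with G1 moves after a G0 lift.

; perimeter-only toolpath
G21 ; units = mm
G90 ; absolute positioning
G28 ; home
; layer 1
G0 Z8.333
G0 X30.000 Y15.000
G1 X22.500 Y27.990
G1 X7.500 Y27.990
G1 X0.000 Y15.000
G1 X7.500 Y2.010
G1 X22.500 Y2.010
G1 X30.000 Y15.000
; layer 2
G0 Z16.667
G0 X30.000 Y15.000
G1 X22.500 Y27.990
G1 X7.500 Y27.990
G1 X0.000 Y15.000
G1 X7.500 Y2.010
G1 X22.500 Y2.010
G1 X30.000 Y15.000
; layer 3
G0 Z25.000
G0 X30.000 Y15.000
G1 X22.500 Y27.990
G1 X7.500 Y27.990
G1 X0.000 Y15.000
G1 X7.500 Y2.010
G1 X22.500 Y2.010
G1 X30.000 Y15.000
M2 ; end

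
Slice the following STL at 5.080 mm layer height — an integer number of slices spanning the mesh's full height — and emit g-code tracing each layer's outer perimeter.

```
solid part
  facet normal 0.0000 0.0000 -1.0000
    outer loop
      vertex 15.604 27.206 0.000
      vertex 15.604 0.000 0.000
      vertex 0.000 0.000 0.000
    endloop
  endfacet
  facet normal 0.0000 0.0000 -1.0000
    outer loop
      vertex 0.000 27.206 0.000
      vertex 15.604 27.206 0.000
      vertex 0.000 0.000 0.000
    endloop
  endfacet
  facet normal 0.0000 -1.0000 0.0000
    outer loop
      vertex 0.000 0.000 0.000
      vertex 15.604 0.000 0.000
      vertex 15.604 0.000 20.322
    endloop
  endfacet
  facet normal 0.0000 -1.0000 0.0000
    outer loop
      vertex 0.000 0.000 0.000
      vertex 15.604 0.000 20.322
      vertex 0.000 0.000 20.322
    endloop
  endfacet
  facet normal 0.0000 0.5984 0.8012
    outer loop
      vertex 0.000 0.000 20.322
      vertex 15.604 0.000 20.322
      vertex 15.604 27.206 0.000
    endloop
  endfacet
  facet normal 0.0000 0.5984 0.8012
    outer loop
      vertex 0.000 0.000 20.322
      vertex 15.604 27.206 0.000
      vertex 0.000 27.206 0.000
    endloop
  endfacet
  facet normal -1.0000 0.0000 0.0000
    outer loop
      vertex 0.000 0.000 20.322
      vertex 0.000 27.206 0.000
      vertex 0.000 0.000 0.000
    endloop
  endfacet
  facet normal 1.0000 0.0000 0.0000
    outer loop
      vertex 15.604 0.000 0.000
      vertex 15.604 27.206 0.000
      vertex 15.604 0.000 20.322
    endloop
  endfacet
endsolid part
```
; perimeter-only toolpath
G21 ; units = mm
G90 ; absolute positioning
G28 ; home
; layer 1
G0 Z5.080
G0 X0.000 Y0.000
G1 X15.604 Y0.000
G1 X15.604 Y20.404
G1 X0.000 Y20.404
G1 X0.000 Y0.000
; layer 2
G0 Z10.161
G0 X0.000 Y0.000
G1 X15.604 Y0.000
G1 X15.604 Y13.603
G1 X0.000 Y13.603
G1 X0.000 Y0.000
; layer 3
G0 Z15.241
G0 X0.000 Y0.000
G1 X15.604 Y0.000
G1 X15.604 Y6.801
G1 X0.000 Y6.801
G1 X0.000 Y0.000
M2 ; end

The solid is a wedge (ramp): 15.6 × 27.2 mm base, rising to 20.3 mm along the y=0 edge and sloping linearly to z=0 at y=27.2. Slicing at Δz = 5.080 mm — 4 equal slices spanning the solid's height, so layer i sits at z = i·h/4 — gives 3 non-empty perimeters. Each is a 4-segment closed polygon; G0 lifts to the layer z and rapids to the start vertex, then G1 traces the edges. The cross-section shrinks linearly with z (the slice at the apex is degenerate and omitted).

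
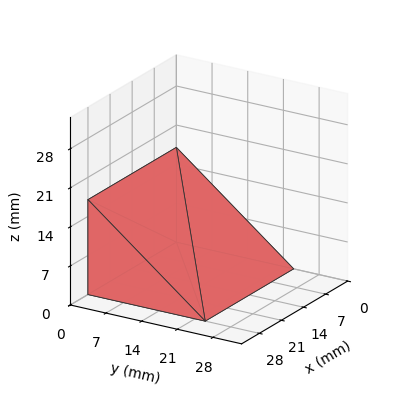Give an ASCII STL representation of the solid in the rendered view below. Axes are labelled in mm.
Reading the render: the shape is a wedge (ramp): 28 × 23 mm base, rising to 17 mm along the y=0 edge and sloping linearly to z=0 at y=23 (dimensions read to the nearest mm from the axis ticks). For the STL, each face is triangulated and given an outward normal.

solid part
  facet normal 0.0000 0.0000 -1.0000
    outer loop
      vertex 28.0 23.0 0.0
      vertex 28.0 0.0 0.0
      vertex 0.0 0.0 0.0
    endloop
  endfacet
  facet normal 0.0000 0.0000 -1.0000
    outer loop
      vertex 0.0 23.0 0.0
      vertex 28.0 23.0 0.0
      vertex 0.0 0.0 0.0
    endloop
  endfacet
  facet normal 0.0000 -1.0000 0.0000
    outer loop
      vertex 0.0 0.0 0.0
      vertex 28.0 0.0 0.0
      vertex 28.0 0.0 17.0
    endloop
  endfacet
  facet normal 0.0000 -1.0000 0.0000
    outer loop
      vertex 0.0 0.0 0.0
      vertex 28.0 0.0 17.0
      vertex 0.0 0.0 17.0
    endloop
  endfacet
  facet normal 0.0000 0.5944 0.8042
    outer loop
      vertex 0.0 0.0 17.0
      vertex 28.0 0.0 17.0
      vertex 28.0 23.0 0.0
    endloop
  endfacet
  facet normal 0.0000 0.5944 0.8042
    outer loop
      vertex 0.0 0.0 17.0
      vertex 28.0 23.0 0.0
      vertex 0.0 23.0 0.0
    endloop
  endfacet
  facet normal -1.0000 0.0000 0.0000
    outer loop
      vertex 0.0 0.0 17.0
      vertex 0.0 23.0 0.0
      vertex 0.0 0.0 0.0
    endloop
  endfacet
  facet normal 1.0000 0.0000 0.0000
    outer loop
      vertex 28.0 0.0 0.0
      vertex 28.0 23.0 0.0
      vertex 28.0 0.0 17.0
    endloop
  endfacet
endsolid part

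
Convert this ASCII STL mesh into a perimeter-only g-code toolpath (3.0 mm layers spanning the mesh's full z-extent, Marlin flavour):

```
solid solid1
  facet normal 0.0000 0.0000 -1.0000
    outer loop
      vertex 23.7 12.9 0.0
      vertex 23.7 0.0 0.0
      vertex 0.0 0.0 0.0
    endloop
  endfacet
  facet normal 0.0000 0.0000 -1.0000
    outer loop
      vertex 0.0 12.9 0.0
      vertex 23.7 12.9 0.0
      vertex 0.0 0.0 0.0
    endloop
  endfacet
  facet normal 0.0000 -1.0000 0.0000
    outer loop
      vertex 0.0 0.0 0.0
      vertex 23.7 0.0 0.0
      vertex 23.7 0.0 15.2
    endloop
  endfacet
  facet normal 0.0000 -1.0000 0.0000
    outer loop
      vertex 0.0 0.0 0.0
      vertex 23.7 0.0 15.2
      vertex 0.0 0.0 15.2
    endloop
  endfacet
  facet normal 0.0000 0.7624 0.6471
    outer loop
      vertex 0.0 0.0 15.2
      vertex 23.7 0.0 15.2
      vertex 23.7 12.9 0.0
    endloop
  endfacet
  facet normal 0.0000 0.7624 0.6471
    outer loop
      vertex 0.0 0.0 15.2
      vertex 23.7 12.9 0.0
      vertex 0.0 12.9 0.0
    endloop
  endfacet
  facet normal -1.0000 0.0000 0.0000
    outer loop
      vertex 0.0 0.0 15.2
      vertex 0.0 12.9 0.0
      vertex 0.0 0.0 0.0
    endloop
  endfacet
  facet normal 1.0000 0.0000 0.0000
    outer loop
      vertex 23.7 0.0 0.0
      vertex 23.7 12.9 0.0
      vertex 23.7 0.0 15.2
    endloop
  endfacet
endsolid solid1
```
; perimeter-only toolpath
G21 ; units = mm
G90 ; absolute positioning
G28 ; home
; layer 1
G0 Z3.0
G0 X0.0 Y0.0
G1 X23.7 Y0.0
G1 X23.7 Y10.3
G1 X0.0 Y10.3
G1 X0.0 Y0.0
; layer 2
G0 Z6.1
G0 X0.0 Y0.0
G1 X23.7 Y0.0
G1 X23.7 Y7.7
G1 X0.0 Y7.7
G1 X0.0 Y0.0
; layer 3
G0 Z9.1
G0 X0.0 Y0.0
G1 X23.7 Y0.0
G1 X23.7 Y5.2
G1 X0.0 Y5.2
G1 X0.0 Y0.0
; layer 4
G0 Z12.2
G0 X0.0 Y0.0
G1 X23.7 Y0.0
G1 X23.7 Y2.6
G1 X0.0 Y2.6
G1 X0.0 Y0.0
M2 ; end

The solid is a wedge (ramp): 23.7 × 12.9 mm base, rising to 15.2 mm along the y=0 edge and sloping linearly to z=0 at y=12.9. Slicing at Δz = 3.0 mm — 5 equal slices spanning the solid's height, so layer i sits at z = i·h/5 — gives 4 non-empty perimeters. Each is a 4-segment closed polygon; G0 lifts to the layer z and rapids to the start vertex, then G1 traces the edges. The cross-section shrinks linearly with z (the slice at the apex is degenerate and omitted).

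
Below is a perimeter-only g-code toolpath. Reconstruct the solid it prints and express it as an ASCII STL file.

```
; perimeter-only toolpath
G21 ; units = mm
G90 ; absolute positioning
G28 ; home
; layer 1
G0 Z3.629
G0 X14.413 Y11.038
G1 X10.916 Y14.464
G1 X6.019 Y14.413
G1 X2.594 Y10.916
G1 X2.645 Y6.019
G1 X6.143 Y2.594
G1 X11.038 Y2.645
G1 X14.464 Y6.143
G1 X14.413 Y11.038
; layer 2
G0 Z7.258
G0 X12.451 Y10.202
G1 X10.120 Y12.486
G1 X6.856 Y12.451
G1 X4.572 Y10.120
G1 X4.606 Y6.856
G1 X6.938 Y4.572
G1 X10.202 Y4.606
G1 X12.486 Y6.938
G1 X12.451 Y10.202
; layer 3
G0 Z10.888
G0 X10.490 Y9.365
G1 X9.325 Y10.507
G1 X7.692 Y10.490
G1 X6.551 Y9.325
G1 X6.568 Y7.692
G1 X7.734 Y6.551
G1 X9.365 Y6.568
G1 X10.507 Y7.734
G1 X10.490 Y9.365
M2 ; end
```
solid part
  facet normal 0.0000 0.0000 -1.0000
    outer loop
      vertex 5.183 16.374 0.000
      vertex 11.711 16.442 0.000
      vertex 16.374 11.875 0.000
    endloop
  endfacet
  facet normal 0.0000 0.0000 -1.0000
    outer loop
      vertex 0.616 11.711 0.000
      vertex 5.183 16.374 0.000
      vertex 16.374 11.875 0.000
    endloop
  endfacet
  facet normal 0.0000 0.0000 -1.0000
    outer loop
      vertex 0.684 5.183 0.000
      vertex 0.616 11.711 0.000
      vertex 16.374 11.875 0.000
    endloop
  endfacet
  facet normal 0.0000 0.0000 -1.0000
    outer loop
      vertex 5.347 0.616 0.000
      vertex 0.684 5.183 0.000
      vertex 16.374 11.875 0.000
    endloop
  endfacet
  facet normal 0.0000 0.0000 -1.0000
    outer loop
      vertex 11.875 0.684 0.000
      vertex 5.347 0.616 0.000
      vertex 16.374 11.875 0.000
    endloop
  endfacet
  facet normal 0.0000 0.0000 -1.0000
    outer loop
      vertex 16.442 5.347 0.000
      vertex 11.875 0.684 0.000
      vertex 16.374 11.875 0.000
    endloop
  endfacet
  facet normal 0.6150 0.6279 0.4770
    outer loop
      vertex 16.374 11.875 0.000
      vertex 11.711 16.442 0.000
      vertex 8.529 8.529 14.517
    endloop
  endfacet
  facet normal -0.0092 0.8788 0.4770
    outer loop
      vertex 11.711 16.442 0.000
      vertex 5.183 16.374 0.000
      vertex 8.529 8.529 14.517
    endloop
  endfacet
  facet normal -0.6279 0.6150 0.4770
    outer loop
      vertex 5.183 16.374 0.000
      vertex 0.616 11.711 0.000
      vertex 8.529 8.529 14.517
    endloop
  endfacet
  facet normal -0.8788 -0.0092 0.4770
    outer loop
      vertex 0.616 11.711 0.000
      vertex 0.684 5.183 0.000
      vertex 8.529 8.529 14.517
    endloop
  endfacet
  facet normal -0.6150 -0.6279 0.4770
    outer loop
      vertex 0.684 5.183 0.000
      vertex 5.347 0.616 0.000
      vertex 8.529 8.529 14.517
    endloop
  endfacet
  facet normal 0.0092 -0.8788 0.4770
    outer loop
      vertex 5.347 0.616 0.000
      vertex 11.875 0.684 0.000
      vertex 8.529 8.529 14.517
    endloop
  endfacet
  facet normal 0.6279 -0.6150 0.4770
    outer loop
      vertex 11.875 0.684 0.000
      vertex 16.442 5.347 0.000
      vertex 8.529 8.529 14.517
    endloop
  endfacet
  facet normal 0.8788 0.0092 0.4770
    outer loop
      vertex 16.442 5.347 0.000
      vertex 16.374 11.875 0.000
      vertex 8.529 8.529 14.517
    endloop
  endfacet
endsolid part

The G0 Z moves step by Δz≈3.629 mm. The G1 loops shrink linearly with z, so the solid tapers from its base footprint up to z≈14.5. Closing with a flat bottom cap and the tapered top and triangulating gives 14 facets — a regular 8-sided pyramid, base circumscribed radius ≈ 8.53 mm, apex at z ≈ 14.5 mm.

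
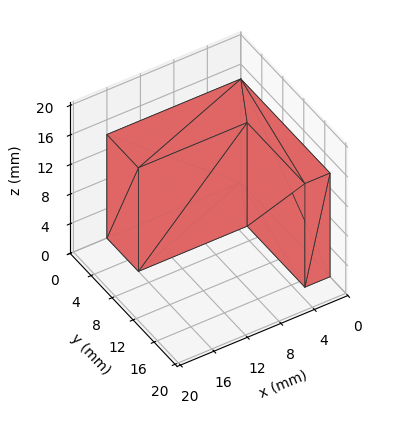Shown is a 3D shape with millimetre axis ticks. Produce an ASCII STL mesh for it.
Reading the render: the shape is an L-shaped prism: outer 16 × 17 mm, arm thicknesses ≈ 6 mm (horizontal) and 3 mm (vertical), extruded 14 mm in z (dimensions read to the nearest mm from the axis ticks). For the STL, each face is triangulated and given an outward normal.

solid part
  facet normal 0.0000 0.0000 -1.0000
    outer loop
      vertex 16.00 6.00 0.00
      vertex 16.00 0.00 0.00
      vertex 0.00 0.00 0.00
    endloop
  endfacet
  facet normal 0.0000 0.0000 -1.0000
    outer loop
      vertex 3.00 6.00 0.00
      vertex 16.00 6.00 0.00
      vertex 0.00 0.00 0.00
    endloop
  endfacet
  facet normal 0.0000 0.0000 -1.0000
    outer loop
      vertex 3.00 17.00 0.00
      vertex 3.00 6.00 0.00
      vertex 0.00 0.00 0.00
    endloop
  endfacet
  facet normal 0.0000 0.0000 -1.0000
    outer loop
      vertex 0.00 17.00 0.00
      vertex 3.00 17.00 0.00
      vertex 0.00 0.00 0.00
    endloop
  endfacet
  facet normal 0.0000 0.0000 1.0000
    outer loop
      vertex 0.00 0.00 14.00
      vertex 16.00 0.00 14.00
      vertex 16.00 6.00 14.00
    endloop
  endfacet
  facet normal 0.0000 0.0000 1.0000
    outer loop
      vertex 0.00 0.00 14.00
      vertex 16.00 6.00 14.00
      vertex 3.00 6.00 14.00
    endloop
  endfacet
  facet normal 0.0000 0.0000 1.0000
    outer loop
      vertex 0.00 0.00 14.00
      vertex 3.00 6.00 14.00
      vertex 3.00 17.00 14.00
    endloop
  endfacet
  facet normal 0.0000 0.0000 1.0000
    outer loop
      vertex 0.00 0.00 14.00
      vertex 3.00 17.00 14.00
      vertex 0.00 17.00 14.00
    endloop
  endfacet
  facet normal 0.0000 -1.0000 0.0000
    outer loop
      vertex 0.00 0.00 0.00
      vertex 16.00 0.00 0.00
      vertex 16.00 0.00 14.00
    endloop
  endfacet
  facet normal 0.0000 -1.0000 0.0000
    outer loop
      vertex 0.00 0.00 0.00
      vertex 16.00 0.00 14.00
      vertex 0.00 0.00 14.00
    endloop
  endfacet
  facet normal 1.0000 0.0000 0.0000
    outer loop
      vertex 16.00 0.00 0.00
      vertex 16.00 6.00 0.00
      vertex 16.00 6.00 14.00
    endloop
  endfacet
  facet normal 1.0000 0.0000 0.0000
    outer loop
      vertex 16.00 0.00 0.00
      vertex 16.00 6.00 14.00
      vertex 16.00 0.00 14.00
    endloop
  endfacet
  facet normal 0.0000 1.0000 0.0000
    outer loop
      vertex 16.00 6.00 0.00
      vertex 3.00 6.00 0.00
      vertex 3.00 6.00 14.00
    endloop
  endfacet
  facet normal 0.0000 1.0000 0.0000
    outer loop
      vertex 16.00 6.00 0.00
      vertex 3.00 6.00 14.00
      vertex 16.00 6.00 14.00
    endloop
  endfacet
  facet normal 1.0000 0.0000 0.0000
    outer loop
      vertex 3.00 6.00 0.00
      vertex 3.00 17.00 0.00
      vertex 3.00 17.00 14.00
    endloop
  endfacet
  facet normal 1.0000 0.0000 0.0000
    outer loop
      vertex 3.00 6.00 0.00
      vertex 3.00 17.00 14.00
      vertex 3.00 6.00 14.00
    endloop
  endfacet
  facet normal 0.0000 1.0000 0.0000
    outer loop
      vertex 3.00 17.00 0.00
      vertex 0.00 17.00 0.00
      vertex 0.00 17.00 14.00
    endloop
  endfacet
  facet normal 0.0000 1.0000 0.0000
    outer loop
      vertex 3.00 17.00 0.00
      vertex 0.00 17.00 14.00
      vertex 3.00 17.00 14.00
    endloop
  endfacet
  facet normal -1.0000 0.0000 0.0000
    outer loop
      vertex 0.00 17.00 0.00
      vertex 0.00 0.00 0.00
      vertex 0.00 0.00 14.00
    endloop
  endfacet
  facet normal -1.0000 0.0000 0.0000
    outer loop
      vertex 0.00 17.00 0.00
      vertex 0.00 0.00 14.00
      vertex 0.00 17.00 14.00
    endloop
  endfacet
endsolid part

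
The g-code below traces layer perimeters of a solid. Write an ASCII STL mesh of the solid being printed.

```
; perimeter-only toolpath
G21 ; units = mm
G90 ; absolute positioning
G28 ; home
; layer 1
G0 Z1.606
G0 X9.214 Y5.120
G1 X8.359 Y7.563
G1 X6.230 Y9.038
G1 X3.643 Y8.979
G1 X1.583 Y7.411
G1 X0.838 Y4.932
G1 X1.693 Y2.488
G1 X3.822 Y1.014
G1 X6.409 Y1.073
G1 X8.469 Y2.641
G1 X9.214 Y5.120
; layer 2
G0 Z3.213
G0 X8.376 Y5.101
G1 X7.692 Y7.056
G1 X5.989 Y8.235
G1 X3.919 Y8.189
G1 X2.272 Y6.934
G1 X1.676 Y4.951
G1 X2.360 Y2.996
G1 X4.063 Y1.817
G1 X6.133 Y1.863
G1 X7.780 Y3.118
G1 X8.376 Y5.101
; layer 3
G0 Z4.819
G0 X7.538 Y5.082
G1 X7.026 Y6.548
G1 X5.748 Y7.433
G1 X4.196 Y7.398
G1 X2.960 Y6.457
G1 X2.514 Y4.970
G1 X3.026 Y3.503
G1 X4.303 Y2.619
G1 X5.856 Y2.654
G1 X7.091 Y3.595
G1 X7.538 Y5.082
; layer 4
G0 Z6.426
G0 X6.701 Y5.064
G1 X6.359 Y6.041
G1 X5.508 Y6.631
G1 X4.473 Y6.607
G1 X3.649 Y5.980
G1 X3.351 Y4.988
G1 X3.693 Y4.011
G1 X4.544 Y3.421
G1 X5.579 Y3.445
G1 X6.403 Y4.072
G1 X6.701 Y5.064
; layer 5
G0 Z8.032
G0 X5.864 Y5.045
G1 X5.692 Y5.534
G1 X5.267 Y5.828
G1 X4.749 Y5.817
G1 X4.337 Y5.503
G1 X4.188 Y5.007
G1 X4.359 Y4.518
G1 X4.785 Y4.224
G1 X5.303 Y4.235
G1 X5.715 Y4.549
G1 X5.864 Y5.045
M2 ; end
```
solid part
  facet normal 0.0000 0.0000 -1.0000
    outer loop
      vertex 6.471 9.840 0.000
      vertex 9.025 8.071 0.000
      vertex 10.051 5.139 0.000
    endloop
  endfacet
  facet normal 0.0000 0.0000 -1.0000
    outer loop
      vertex 3.366 9.770 0.000
      vertex 6.471 9.840 0.000
      vertex 10.051 5.139 0.000
    endloop
  endfacet
  facet normal 0.0000 0.0000 -1.0000
    outer loop
      vertex 0.895 7.888 0.000
      vertex 3.366 9.770 0.000
      vertex 10.051 5.139 0.000
    endloop
  endfacet
  facet normal 0.0000 0.0000 -1.0000
    outer loop
      vertex 0.001 4.913 0.000
      vertex 0.895 7.888 0.000
      vertex 10.051 5.139 0.000
    endloop
  endfacet
  facet normal 0.0000 0.0000 -1.0000
    outer loop
      vertex 1.027 1.981 0.000
      vertex 0.001 4.913 0.000
      vertex 10.051 5.139 0.000
    endloop
  endfacet
  facet normal 0.0000 0.0000 -1.0000
    outer loop
      vertex 3.581 0.212 0.000
      vertex 1.027 1.981 0.000
      vertex 10.051 5.139 0.000
    endloop
  endfacet
  facet normal 0.0000 0.0000 -1.0000
    outer loop
      vertex 6.686 0.282 0.000
      vertex 3.581 0.212 0.000
      vertex 10.051 5.139 0.000
    endloop
  endfacet
  facet normal 0.0000 0.0000 -1.0000
    outer loop
      vertex 9.157 2.164 0.000
      vertex 6.686 0.282 0.000
      vertex 10.051 5.139 0.000
    endloop
  endfacet
  facet normal 0.8456 0.2959 0.4443
    outer loop
      vertex 10.051 5.139 0.000
      vertex 9.025 8.071 0.000
      vertex 5.026 5.026 9.639
    endloop
  endfacet
  facet normal 0.5101 0.7365 0.4443
    outer loop
      vertex 9.025 8.071 0.000
      vertex 6.471 9.840 0.000
      vertex 5.026 5.026 9.639
    endloop
  endfacet
  facet normal -0.0202 0.8957 0.4443
    outer loop
      vertex 6.471 9.840 0.000
      vertex 3.366 9.770 0.000
      vertex 5.026 5.026 9.639
    endloop
  endfacet
  facet normal -0.5428 0.7127 0.4443
    outer loop
      vertex 3.366 9.770 0.000
      vertex 0.895 7.888 0.000
      vertex 5.026 5.026 9.639
    endloop
  endfacet
  facet normal -0.8580 0.2578 0.4443
    outer loop
      vertex 0.895 7.888 0.000
      vertex 0.001 4.913 0.000
      vertex 5.026 5.026 9.639
    endloop
  endfacet
  facet normal -0.8456 -0.2959 0.4443
    outer loop
      vertex 0.001 4.913 0.000
      vertex 1.027 1.981 0.000
      vertex 5.026 5.026 9.639
    endloop
  endfacet
  facet normal -0.5101 -0.7365 0.4443
    outer loop
      vertex 1.027 1.981 0.000
      vertex 3.581 0.212 0.000
      vertex 5.026 5.026 9.639
    endloop
  endfacet
  facet normal 0.0202 -0.8957 0.4443
    outer loop
      vertex 3.581 0.212 0.000
      vertex 6.686 0.282 0.000
      vertex 5.026 5.026 9.639
    endloop
  endfacet
  facet normal 0.5428 -0.7127 0.4443
    outer loop
      vertex 6.686 0.282 0.000
      vertex 9.157 2.164 0.000
      vertex 5.026 5.026 9.639
    endloop
  endfacet
  facet normal 0.8580 -0.2578 0.4443
    outer loop
      vertex 9.157 2.164 0.000
      vertex 10.051 5.139 0.000
      vertex 5.026 5.026 9.639
    endloop
  endfacet
endsolid part

The G0 Z moves step by Δz≈1.606 mm. The G1 loops shrink linearly with z, so the solid tapers from its base footprint up to z≈9.64. Closing with a flat bottom cap and the tapered top and triangulating gives 18 facets — a regular 10-sided pyramid, base circumscribed radius ≈ 5.03 mm, apex at z ≈ 9.64 mm.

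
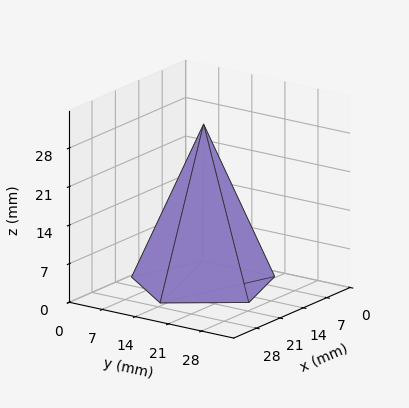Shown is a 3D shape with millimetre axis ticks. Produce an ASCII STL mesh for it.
Reading the render: the shape is a regular 5-sided pyramid, base circumscribed radius ≈ 13 mm, apex at z ≈ 29 mm (dimensions read to the nearest mm from the axis ticks). For the STL, each face is triangulated and given an outward normal.

solid part
  facet normal 0.0000 0.0000 -1.0000
    outer loop
      vertex 2.5 20.6 0.0
      vertex 17.0 25.4 0.0
      vertex 26.0 13.0 0.0
    endloop
  endfacet
  facet normal 0.0000 0.0000 -1.0000
    outer loop
      vertex 2.5 5.4 0.0
      vertex 2.5 20.6 0.0
      vertex 26.0 13.0 0.0
    endloop
  endfacet
  facet normal 0.0000 0.0000 -1.0000
    outer loop
      vertex 17.0 0.6 0.0
      vertex 2.5 5.4 0.0
      vertex 26.0 13.0 0.0
    endloop
  endfacet
  facet normal 0.7608 0.5522 0.3410
    outer loop
      vertex 26.0 13.0 0.0
      vertex 17.0 25.4 0.0
      vertex 13.0 13.0 29.0
    endloop
  endfacet
  facet normal -0.2954 0.8925 0.3409
    outer loop
      vertex 17.0 25.4 0.0
      vertex 2.5 20.6 0.0
      vertex 13.0 13.0 29.0
    endloop
  endfacet
  facet normal -0.9403 0.0000 0.3404
    outer loop
      vertex 2.5 20.6 0.0
      vertex 2.5 5.4 0.0
      vertex 13.0 13.0 29.0
    endloop
  endfacet
  facet normal -0.2954 -0.8925 0.3409
    outer loop
      vertex 2.5 5.4 0.0
      vertex 17.0 0.6 0.0
      vertex 13.0 13.0 29.0
    endloop
  endfacet
  facet normal 0.7608 -0.5522 0.3410
    outer loop
      vertex 17.0 0.6 0.0
      vertex 26.0 13.0 0.0
      vertex 13.0 13.0 29.0
    endloop
  endfacet
endsolid part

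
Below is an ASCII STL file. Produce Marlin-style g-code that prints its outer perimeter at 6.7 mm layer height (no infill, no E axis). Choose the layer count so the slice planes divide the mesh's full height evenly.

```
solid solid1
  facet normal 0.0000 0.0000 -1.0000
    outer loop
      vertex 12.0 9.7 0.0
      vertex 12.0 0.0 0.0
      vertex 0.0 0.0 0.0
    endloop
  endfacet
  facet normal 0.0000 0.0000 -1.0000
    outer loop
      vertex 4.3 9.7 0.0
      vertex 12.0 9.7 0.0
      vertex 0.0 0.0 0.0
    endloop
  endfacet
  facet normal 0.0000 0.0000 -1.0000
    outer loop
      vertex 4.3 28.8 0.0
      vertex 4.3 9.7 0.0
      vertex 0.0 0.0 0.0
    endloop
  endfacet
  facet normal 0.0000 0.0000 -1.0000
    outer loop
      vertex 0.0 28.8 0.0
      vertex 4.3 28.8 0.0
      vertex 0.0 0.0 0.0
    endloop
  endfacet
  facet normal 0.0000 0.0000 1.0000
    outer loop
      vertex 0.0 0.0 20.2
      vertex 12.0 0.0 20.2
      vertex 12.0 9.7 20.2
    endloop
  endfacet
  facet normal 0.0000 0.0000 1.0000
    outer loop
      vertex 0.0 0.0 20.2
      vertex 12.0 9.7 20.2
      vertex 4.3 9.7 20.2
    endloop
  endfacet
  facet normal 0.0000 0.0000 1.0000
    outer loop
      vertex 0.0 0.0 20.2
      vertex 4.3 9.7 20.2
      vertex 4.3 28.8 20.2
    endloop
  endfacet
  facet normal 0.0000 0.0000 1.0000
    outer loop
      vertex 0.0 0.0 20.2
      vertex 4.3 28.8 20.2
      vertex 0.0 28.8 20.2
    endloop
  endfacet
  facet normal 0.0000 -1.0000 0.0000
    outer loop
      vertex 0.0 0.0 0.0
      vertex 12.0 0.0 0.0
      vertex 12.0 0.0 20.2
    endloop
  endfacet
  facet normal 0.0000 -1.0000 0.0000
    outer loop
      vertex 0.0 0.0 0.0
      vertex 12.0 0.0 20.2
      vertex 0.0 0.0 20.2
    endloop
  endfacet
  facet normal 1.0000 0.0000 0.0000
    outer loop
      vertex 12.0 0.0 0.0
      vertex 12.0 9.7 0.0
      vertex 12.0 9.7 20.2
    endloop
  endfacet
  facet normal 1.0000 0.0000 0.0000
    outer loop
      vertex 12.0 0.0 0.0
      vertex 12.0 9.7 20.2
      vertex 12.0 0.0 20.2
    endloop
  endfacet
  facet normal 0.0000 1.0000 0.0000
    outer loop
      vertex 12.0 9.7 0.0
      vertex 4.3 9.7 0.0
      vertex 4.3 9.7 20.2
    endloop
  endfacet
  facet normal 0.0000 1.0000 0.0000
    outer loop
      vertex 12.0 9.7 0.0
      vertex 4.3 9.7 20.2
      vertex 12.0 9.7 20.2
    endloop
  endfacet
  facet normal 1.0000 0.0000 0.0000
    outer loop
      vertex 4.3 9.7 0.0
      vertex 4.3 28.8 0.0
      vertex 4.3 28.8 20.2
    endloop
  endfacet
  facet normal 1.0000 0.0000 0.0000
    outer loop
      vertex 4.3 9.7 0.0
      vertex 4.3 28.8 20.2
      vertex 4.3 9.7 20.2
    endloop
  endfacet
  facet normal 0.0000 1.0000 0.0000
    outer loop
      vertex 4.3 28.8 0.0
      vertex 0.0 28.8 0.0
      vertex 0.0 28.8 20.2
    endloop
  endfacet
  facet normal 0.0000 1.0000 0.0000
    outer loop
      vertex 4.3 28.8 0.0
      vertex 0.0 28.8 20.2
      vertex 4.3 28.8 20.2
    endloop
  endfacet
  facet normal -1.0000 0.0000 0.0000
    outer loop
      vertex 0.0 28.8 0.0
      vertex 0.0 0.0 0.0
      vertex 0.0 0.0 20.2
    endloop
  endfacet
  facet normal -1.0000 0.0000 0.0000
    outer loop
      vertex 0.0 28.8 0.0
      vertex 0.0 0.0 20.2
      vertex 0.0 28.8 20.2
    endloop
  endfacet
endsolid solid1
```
; perimeter-only toolpath
G21 ; units = mm
G90 ; absolute positioning
G28 ; home
; layer 1
G0 Z6.7
G0 X0.0 Y0.0
G1 X12.0 Y0.0
G1 X12.0 Y9.7
G1 X4.3 Y9.7
G1 X4.3 Y28.8
G1 X0.0 Y28.8
G1 X0.0 Y0.0
; layer 2
G0 Z13.5
G0 X0.0 Y0.0
G1 X12.0 Y0.0
G1 X12.0 Y9.7
G1 X4.3 Y9.7
G1 X4.3 Y28.8
G1 X0.0 Y28.8
G1 X0.0 Y0.0
; layer 3
G0 Z20.2
G0 X0.0 Y0.0
G1 X12.0 Y0.0
G1 X12.0 Y9.7
G1 X4.3 Y9.7
G1 X4.3 Y28.8
G1 X0.0 Y28.8
G1 X0.0 Y0.0
M2 ; end

The solid is an L-shaped prism: outer 12 × 28.8 mm, arm thicknesses ≈ 9.7 mm (horizontal) and 4.3 mm (vertical), extruded 20.2 mm in z. Slicing at Δz = 6.7 mm — 3 equal slices spanning the solid's height, so layer i sits at z = i·h/3 — gives 3 non-empty perimeters. Each is a 6-segment closed polygon; G0 lifts to the layer z and rapids to the start vertex, then G1 traces the edges.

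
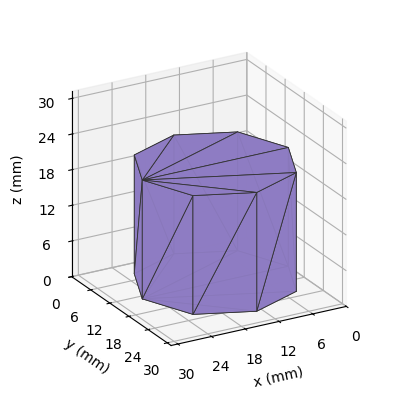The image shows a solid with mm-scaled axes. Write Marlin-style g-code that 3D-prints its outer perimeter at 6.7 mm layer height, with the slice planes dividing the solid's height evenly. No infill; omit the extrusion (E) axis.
Reading the render: the shape is a regular 8-sided prism (a cylinder approximated with 8 flat sides), circumscribed radius ≈ 13 mm, height ≈ 20 mm (dimensions read to the nearest mm from the axis ticks). For the g-code, the solid's height is divided into equal slices at the stated Δz and each level perimeter traced with G1 moves after a G0 lift.

; perimeter-only toolpath
G21 ; units = mm
G90 ; absolute positioning
G28 ; home
; layer 1
G0 Z6.7
G0 X26.0 Y13.0
G1 X22.2 Y22.2
G1 X13.0 Y26.0
G1 X3.8 Y22.2
G1 X0.0 Y13.0
G1 X3.8 Y3.8
G1 X13.0 Y0.0
G1 X22.2 Y3.8
G1 X26.0 Y13.0
; layer 2
G0 Z13.3
G0 X26.0 Y13.0
G1 X22.2 Y22.2
G1 X13.0 Y26.0
G1 X3.8 Y22.2
G1 X0.0 Y13.0
G1 X3.8 Y3.8
G1 X13.0 Y0.0
G1 X22.2 Y3.8
G1 X26.0 Y13.0
; layer 3
G0 Z20.0
G0 X26.0 Y13.0
G1 X22.2 Y22.2
G1 X13.0 Y26.0
G1 X3.8 Y22.2
G1 X0.0 Y13.0
G1 X3.8 Y3.8
G1 X13.0 Y0.0
G1 X22.2 Y3.8
G1 X26.0 Y13.0
M2 ; end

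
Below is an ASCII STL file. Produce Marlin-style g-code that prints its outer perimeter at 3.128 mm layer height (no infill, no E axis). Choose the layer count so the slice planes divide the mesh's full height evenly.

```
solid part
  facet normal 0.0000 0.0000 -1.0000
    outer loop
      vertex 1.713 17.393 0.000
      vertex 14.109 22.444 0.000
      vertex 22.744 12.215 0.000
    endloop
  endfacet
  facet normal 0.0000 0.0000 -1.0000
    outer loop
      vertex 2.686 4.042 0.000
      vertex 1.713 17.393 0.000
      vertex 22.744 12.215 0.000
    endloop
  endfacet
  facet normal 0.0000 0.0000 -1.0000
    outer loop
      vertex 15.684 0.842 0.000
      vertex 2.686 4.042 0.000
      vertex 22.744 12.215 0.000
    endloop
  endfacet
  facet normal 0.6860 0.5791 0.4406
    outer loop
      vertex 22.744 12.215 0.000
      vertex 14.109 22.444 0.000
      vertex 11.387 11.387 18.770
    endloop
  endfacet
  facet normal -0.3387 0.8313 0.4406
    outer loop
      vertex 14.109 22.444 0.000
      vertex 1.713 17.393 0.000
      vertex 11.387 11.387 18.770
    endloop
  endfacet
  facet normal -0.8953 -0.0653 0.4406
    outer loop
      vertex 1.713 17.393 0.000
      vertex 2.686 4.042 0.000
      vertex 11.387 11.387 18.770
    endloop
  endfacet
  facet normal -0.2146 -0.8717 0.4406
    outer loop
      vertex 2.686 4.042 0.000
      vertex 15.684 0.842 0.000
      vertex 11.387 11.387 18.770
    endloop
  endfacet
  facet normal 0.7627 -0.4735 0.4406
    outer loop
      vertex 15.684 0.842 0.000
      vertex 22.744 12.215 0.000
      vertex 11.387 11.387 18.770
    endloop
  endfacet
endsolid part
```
; perimeter-only toolpath
G21 ; units = mm
G90 ; absolute positioning
G28 ; home
; layer 1
G0 Z3.128
G0 X20.851 Y12.077
G1 X13.655 Y20.601
G1 X3.325 Y16.392
G1 X4.136 Y5.266
G1 X14.968 Y2.600
G1 X20.851 Y12.077
; layer 2
G0 Z6.257
G0 X18.958 Y11.939
G1 X13.202 Y18.758
G1 X4.938 Y15.391
G1 X5.586 Y6.490
G1 X14.252 Y4.357
G1 X18.958 Y11.939
; layer 3
G0 Z9.385
G0 X17.066 Y11.801
G1 X12.748 Y16.916
G1 X6.550 Y14.390
G1 X7.037 Y7.715
G1 X13.535 Y6.115
G1 X17.066 Y11.801
; layer 4
G0 Z12.513
G0 X15.173 Y11.663
G1 X12.294 Y15.073
G1 X8.162 Y13.389
G1 X8.487 Y8.939
G1 X12.819 Y7.872
G1 X15.173 Y11.663
; layer 5
G0 Z15.642
G0 X13.280 Y11.525
G1 X11.841 Y13.230
G1 X9.775 Y12.388
G1 X9.937 Y10.163
G1 X12.103 Y9.630
G1 X13.280 Y11.525
M2 ; end

The solid is a regular 5-sided pyramid, base circumscribed radius ≈ 11.4 mm, apex at z ≈ 18.8 mm. Slicing at Δz = 3.128 mm — 6 equal slices spanning the solid's height, so layer i sits at z = i·h/6 — gives 5 non-empty perimeters. Each is a 5-segment closed polygon; G0 lifts to the layer z and rapids to the start vertex, then G1 traces the edges. The cross-section shrinks linearly with z (the slice at the apex is degenerate and omitted).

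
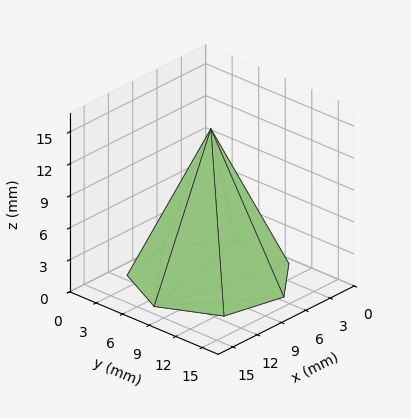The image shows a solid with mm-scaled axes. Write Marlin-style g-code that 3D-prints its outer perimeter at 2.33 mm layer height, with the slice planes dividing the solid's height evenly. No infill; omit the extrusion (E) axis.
Reading the render: the shape is a regular 7-sided pyramid, base circumscribed radius ≈ 7 mm, apex at z ≈ 14 mm (dimensions read to the nearest mm from the axis ticks). For the g-code, the solid's height is divided into equal slices at the stated Δz and each level perimeter traced with G1 moves after a G0 lift.

; perimeter-only toolpath
G21 ; units = mm
G90 ; absolute positioning
G28 ; home
; layer 1
G0 Z2.33
G0 X12.83 Y7.00
G1 X10.63 Y11.56
G1 X5.70 Y12.68
G1 X1.74 Y9.53
G1 X1.74 Y4.47
G1 X5.70 Y1.32
G1 X10.63 Y2.44
G1 X12.83 Y7.00
; layer 2
G0 Z4.67
G0 X11.67 Y7.00
G1 X9.91 Y10.65
G1 X5.96 Y11.55
G1 X2.79 Y9.03
G1 X2.79 Y4.97
G1 X5.96 Y2.45
G1 X9.91 Y3.35
G1 X11.67 Y7.00
; layer 3
G0 Z7.00
G0 X10.50 Y7.00
G1 X9.18 Y9.73
G1 X6.22 Y10.41
G1 X3.84 Y8.52
G1 X3.84 Y5.48
G1 X6.22 Y3.59
G1 X9.18 Y4.26
G1 X10.50 Y7.00
; layer 4
G0 Z9.33
G0 X9.33 Y7.00
G1 X8.45 Y8.82
G1 X6.48 Y9.27
G1 X4.90 Y8.01
G1 X4.90 Y5.99
G1 X6.48 Y4.73
G1 X8.45 Y5.18
G1 X9.33 Y7.00
; layer 5
G0 Z11.67
G0 X8.17 Y7.00
G1 X7.73 Y7.91
G1 X6.74 Y8.14
G1 X5.95 Y7.51
G1 X5.95 Y6.49
G1 X6.74 Y5.86
G1 X7.73 Y6.09
G1 X8.17 Y7.00
M2 ; end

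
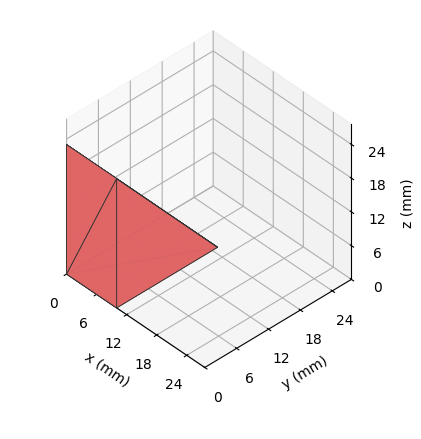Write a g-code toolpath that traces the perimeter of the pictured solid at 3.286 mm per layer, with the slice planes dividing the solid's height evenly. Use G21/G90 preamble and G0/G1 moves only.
Reading the render: the shape is a wedge (ramp): 10 × 19 mm base, rising to 23 mm along the y=0 edge and sloping linearly to z=0 at y=19 (dimensions read to the nearest mm from the axis ticks). For the g-code, the solid's height is divided into equal slices at the stated Δz and each level perimeter traced with G1 moves after a G0 lift.

; perimeter-only toolpath
G21 ; units = mm
G90 ; absolute positioning
G28 ; home
; layer 1
G0 Z3.286
G0 X0.000 Y0.000
G1 X10.000 Y0.000
G1 X10.000 Y16.286
G1 X0.000 Y16.286
G1 X0.000 Y0.000
; layer 2
G0 Z6.571
G0 X0.000 Y0.000
G1 X10.000 Y0.000
G1 X10.000 Y13.571
G1 X0.000 Y13.571
G1 X0.000 Y0.000
; layer 3
G0 Z9.857
G0 X0.000 Y0.000
G1 X10.000 Y0.000
G1 X10.000 Y10.857
G1 X0.000 Y10.857
G1 X0.000 Y0.000
; layer 4
G0 Z13.143
G0 X0.000 Y0.000
G1 X10.000 Y0.000
G1 X10.000 Y8.143
G1 X0.000 Y8.143
G1 X0.000 Y0.000
; layer 5
G0 Z16.429
G0 X0.000 Y0.000
G1 X10.000 Y0.000
G1 X10.000 Y5.429
G1 X0.000 Y5.429
G1 X0.000 Y0.000
; layer 6
G0 Z19.714
G0 X0.000 Y0.000
G1 X10.000 Y0.000
G1 X10.000 Y2.714
G1 X0.000 Y2.714
G1 X0.000 Y0.000
M2 ; end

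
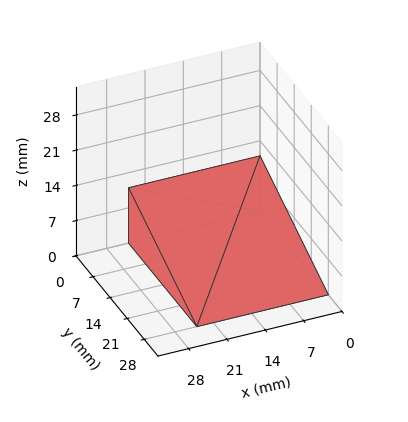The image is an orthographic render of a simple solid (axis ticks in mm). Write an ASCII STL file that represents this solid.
Reading the render: the shape is a wedge (ramp): 24 × 28 mm base, rising to 11 mm along the y=0 edge and sloping linearly to z=0 at y=28 (dimensions read to the nearest mm from the axis ticks). For the STL, each face is triangulated and given an outward normal.

solid part
  facet normal 0.0000 0.0000 -1.0000
    outer loop
      vertex 24.000 28.000 0.000
      vertex 24.000 0.000 0.000
      vertex 0.000 0.000 0.000
    endloop
  endfacet
  facet normal 0.0000 0.0000 -1.0000
    outer loop
      vertex 0.000 28.000 0.000
      vertex 24.000 28.000 0.000
      vertex 0.000 0.000 0.000
    endloop
  endfacet
  facet normal 0.0000 -1.0000 0.0000
    outer loop
      vertex 0.000 0.000 0.000
      vertex 24.000 0.000 0.000
      vertex 24.000 0.000 11.000
    endloop
  endfacet
  facet normal 0.0000 -1.0000 0.0000
    outer loop
      vertex 0.000 0.000 0.000
      vertex 24.000 0.000 11.000
      vertex 0.000 0.000 11.000
    endloop
  endfacet
  facet normal 0.0000 0.3657 0.9308
    outer loop
      vertex 0.000 0.000 11.000
      vertex 24.000 0.000 11.000
      vertex 24.000 28.000 0.000
    endloop
  endfacet
  facet normal 0.0000 0.3657 0.9308
    outer loop
      vertex 0.000 0.000 11.000
      vertex 24.000 28.000 0.000
      vertex 0.000 28.000 0.000
    endloop
  endfacet
  facet normal -1.0000 0.0000 0.0000
    outer loop
      vertex 0.000 0.000 11.000
      vertex 0.000 28.000 0.000
      vertex 0.000 0.000 0.000
    endloop
  endfacet
  facet normal 1.0000 0.0000 0.0000
    outer loop
      vertex 24.000 0.000 0.000
      vertex 24.000 28.000 0.000
      vertex 24.000 0.000 11.000
    endloop
  endfacet
endsolid part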